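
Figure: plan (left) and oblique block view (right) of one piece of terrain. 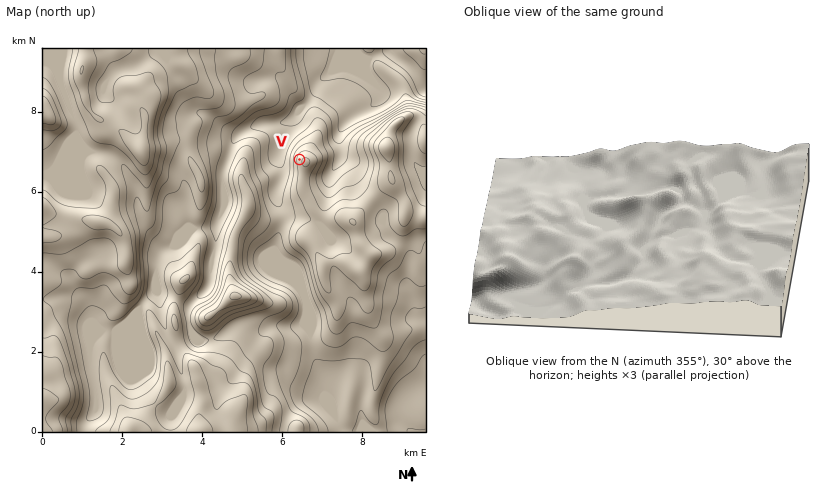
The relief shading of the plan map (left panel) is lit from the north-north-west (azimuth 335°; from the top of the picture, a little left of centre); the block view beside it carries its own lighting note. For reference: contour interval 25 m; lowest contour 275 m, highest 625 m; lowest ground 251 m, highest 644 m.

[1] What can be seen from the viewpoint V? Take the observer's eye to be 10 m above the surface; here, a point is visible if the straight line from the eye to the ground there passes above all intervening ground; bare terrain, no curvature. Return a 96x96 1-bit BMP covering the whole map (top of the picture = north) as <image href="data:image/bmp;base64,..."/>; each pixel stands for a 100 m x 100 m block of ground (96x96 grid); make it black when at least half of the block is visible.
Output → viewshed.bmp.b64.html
<image width="96" height="96" href="data:image/bmp;base64,Qk2+BAAAAAAAAD4AAAAoAAAAYAAAAGAAAAABAAEAAAAAAIAEAAATCwAAEwsAAAIAAAAAAAAA////AAAAAAD+AAYAAAB/D4AAAAD+AAYAAAB/D8AAAAB+AA4AAAB/j8AAAAAeAA4AAAB/74AAAAACAAwAAAD//wAAAAADAAgAAAHv/gAAAAADAAAAAAPv/gAAAAAHAAAAAAH//AAAAAD/AAAAAAH+fAAAAAD/AAAAAAD+PAAAAAD/AAAAAAD+BAAAAAD/AAAAAAB8AAAAAAD/AAAAAAA8AAAAAAB/AAAAAAA8AAAAAAD/AAAAAAAAAAAAAAD/AAAAAAAAAAAAAAD+AAABAAAAAAAAAAD+AAABAAAAAAAAAAB+AAABAAAAAAAAAAAeAAABAAAAAAAAAAAAAAADAAAAAAAAAAAAAAAAAAAAAAAAAAAAAAAAAAAAAAAAAAAAAAAAAAAAAAAAAAAAAAAAAAAAAAAAAAAAAAAIIAAAAAAAAAAAAAAIYAAAAAAAAAAAAAAAYAAAAAAAAAAAAAAAYAAAAAAAAAAAAAAAYMAAAAAAAAAAAAAAwAAAAAAAAAAAAAAAQAAABAAAAAAAAAAAAAAB/AAAAAAAAAAAAAAf/AAAAAAAAAEAAAH//AAAAAAAAAEAAAP/+AAAAAAAAAOAAAP/8AAAAAAAAAOABAP/8AAAAAAAAAOAHgP/8AAAAAAAAAOAHgP/8AAAAAAAAAOADgP/8AQDAAAAAAeAAAP/8A4PgAAAAAeAAAP/8A//gAAAAAeAAAHx8A//gAAAAAeAAAHw4A//AAAAAAeAAAHw4A//AAAAAAeAAAHwIB/wAAAAAAeAAAHgAD/AAAAAAA/AAADgJ/+AAAAAAA/AAADgf/8AAAAAAB/gAABg//8AAAAAAD+QAAAD//4AAAAAA/8YAAAP//H4AAAAB/4YAAAP/Cf4AAAAAH4wAAAP/A4AAAAAAHwwAAAP/DwAAAAAAHwwAAAP/HgAAAAAADgwAAAf/HAAAAAAADgwAIAf/HAAAAAAADgwAIAf/mAAAAAAADAwAIAf/+AAAAAAACA4AMA//8AAAAAAAAA4AMA//8AAAAAAAAA8AcA//8AAAAAAAAA8AcB//4AAAAAAAAA+A8A//4AAAAAAAAA+A8A//4AAAAAAAAB/B8A//8AAAAAAAAB/B+A//8AAAAAAAAB/h/A//4AAAAAAAAB/j/gf/gAABAAAAAB/z/wf/gAADAAAAAB///wf/wAADAAAAAB///4P/wAADAAAAAA////P/4AABAAAAAA//////9AABgAAAAA///////gAAwAAAAA///////wAA4AAAAA///////gAAYAAAAA///////gAAEAAAAA///////AAAAAAAAA///////AAAAAAAAAf//////AAAAAAAAAf//////AAAAAAAAAP///7//gAAAAAAAAP///x//zgAAAAAAAP///wf//4AAAAAAAf///4f//+AAAAAAAf////////AAAAAAAP////////4AAAAAAP/////////gAAAAAEH///////+AAAAAAAD///////8AAAAAAAD///////8AAAAAAAP/9/////8A8AAAOAf/9/////8D8="/>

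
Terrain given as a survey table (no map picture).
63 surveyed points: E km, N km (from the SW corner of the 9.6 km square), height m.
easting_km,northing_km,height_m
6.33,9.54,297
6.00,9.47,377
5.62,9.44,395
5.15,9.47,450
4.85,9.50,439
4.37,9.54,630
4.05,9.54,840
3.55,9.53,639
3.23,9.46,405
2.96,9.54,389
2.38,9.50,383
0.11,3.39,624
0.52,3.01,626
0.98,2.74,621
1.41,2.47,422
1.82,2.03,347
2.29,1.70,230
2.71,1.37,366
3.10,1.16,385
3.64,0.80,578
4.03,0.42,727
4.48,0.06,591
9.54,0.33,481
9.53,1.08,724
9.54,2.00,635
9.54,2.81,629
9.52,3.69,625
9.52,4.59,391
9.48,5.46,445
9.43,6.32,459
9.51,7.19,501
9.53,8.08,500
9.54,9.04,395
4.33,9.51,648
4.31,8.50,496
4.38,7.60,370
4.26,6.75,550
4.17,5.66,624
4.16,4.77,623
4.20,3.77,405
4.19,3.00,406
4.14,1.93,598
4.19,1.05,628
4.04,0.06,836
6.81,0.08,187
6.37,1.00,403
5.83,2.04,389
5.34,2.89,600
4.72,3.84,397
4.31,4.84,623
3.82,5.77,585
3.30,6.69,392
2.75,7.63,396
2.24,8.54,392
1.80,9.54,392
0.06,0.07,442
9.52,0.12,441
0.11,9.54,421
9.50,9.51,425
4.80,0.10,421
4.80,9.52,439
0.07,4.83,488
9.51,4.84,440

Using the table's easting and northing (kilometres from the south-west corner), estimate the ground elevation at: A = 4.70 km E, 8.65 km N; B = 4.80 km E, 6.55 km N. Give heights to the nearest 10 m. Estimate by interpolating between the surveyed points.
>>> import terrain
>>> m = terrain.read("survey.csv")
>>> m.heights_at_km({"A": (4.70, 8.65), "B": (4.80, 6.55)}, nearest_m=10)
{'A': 400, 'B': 470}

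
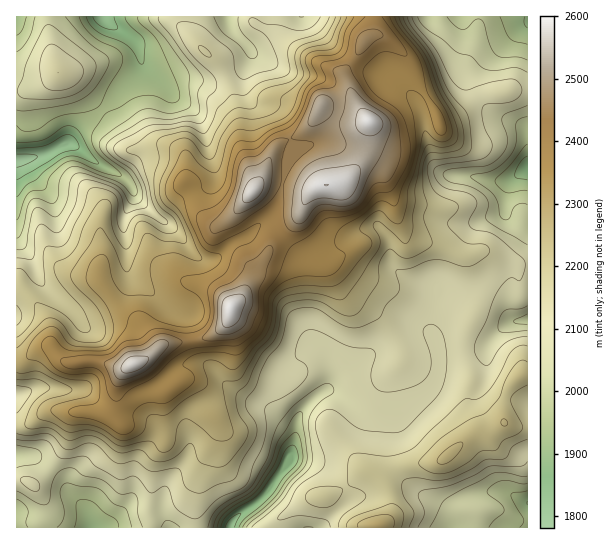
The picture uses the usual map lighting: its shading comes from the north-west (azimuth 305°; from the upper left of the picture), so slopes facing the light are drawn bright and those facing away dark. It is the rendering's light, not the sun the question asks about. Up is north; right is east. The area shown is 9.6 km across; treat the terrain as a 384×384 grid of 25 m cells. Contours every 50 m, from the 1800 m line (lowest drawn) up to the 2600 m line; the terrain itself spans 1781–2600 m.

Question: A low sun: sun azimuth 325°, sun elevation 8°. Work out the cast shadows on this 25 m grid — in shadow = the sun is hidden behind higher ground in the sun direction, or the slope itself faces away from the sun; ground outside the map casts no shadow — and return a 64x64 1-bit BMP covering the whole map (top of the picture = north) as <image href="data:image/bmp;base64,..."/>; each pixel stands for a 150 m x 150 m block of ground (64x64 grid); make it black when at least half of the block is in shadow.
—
<image width="64" height="64" href="data:image/bmp;base64,Qk0+AgAAAAAAAD4AAAAoAAAAQAAAAEAAAAABAAEAAAAAAAACAAATCwAAEwsAAAIAAAAAAAAA////AAAAAAADAAH8PgH9/wAAGf4fAP//Gf45/wcAB/////n/gAAf/5//+f/AAD//D//7/8AAf/8P////4AB//w/////4AA//P/////8AA/////+f/wAA/////5//AAAP////j/8AAA8/8/+H/wAABhvh/4f/AAAAAAP/n/8AAAAAA////4AAAQDH////gAAD/8////+AAAP/5////4AAAf/j////gAAAYMH////AAAAAAH///+AAAAAAP////AAAAAAA////fAAAAAB////+MAAAAD////4/AAAAH////h8AAAAf///+DwAAAAf///4BAAAAB////gAAAAAD////AAAAAAH///8AAAAAAMH//0AAAABAw//+AAAAAOB///8AAAAA+H///4AAAAB/////gAAMAD/f//+GABwQH9////4ADDAPz////AAMAA/P//98AAAAB8f//34AAAADgH///wACAAGAP///AA4AAIAd//8wHgAAgA3///wcAACAA////4AAAAAH/8//gAAAAA//xx/gAAAED2eDP/AAAAQGIgf/8AAAAAAAD//4AAAAAAAPf/gAAAAABg8P+AAAAAAMAAf8AAAAAAwAAPwAAAAeHAAAPAAAAB4YAAAAAAAAHxAAAAAAAAAeAAAAAAAAAA4AAAAAAAAAAAAAAAAAAAAAAAAAAAAAAAHAAA=="/>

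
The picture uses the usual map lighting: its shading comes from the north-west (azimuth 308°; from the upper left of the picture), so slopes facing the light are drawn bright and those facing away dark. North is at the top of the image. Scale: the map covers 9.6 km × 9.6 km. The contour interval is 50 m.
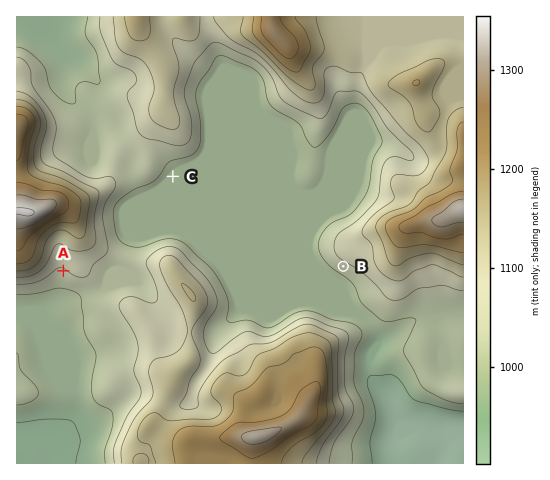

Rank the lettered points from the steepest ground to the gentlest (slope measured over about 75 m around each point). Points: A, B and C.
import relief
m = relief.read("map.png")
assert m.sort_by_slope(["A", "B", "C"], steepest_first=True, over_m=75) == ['B', 'A', 'C']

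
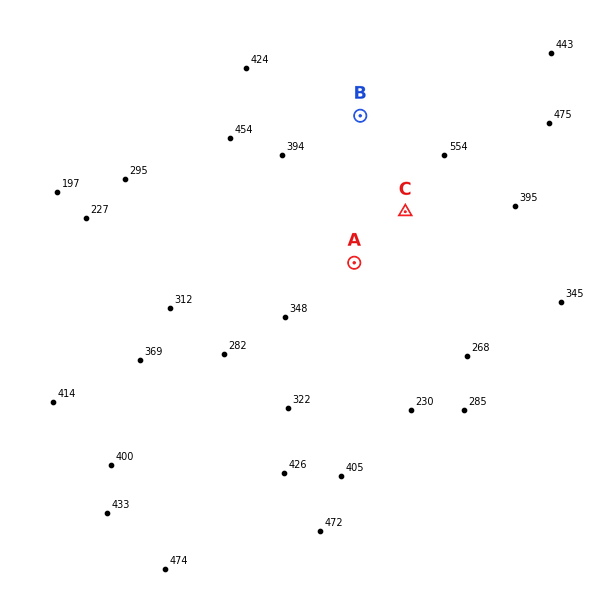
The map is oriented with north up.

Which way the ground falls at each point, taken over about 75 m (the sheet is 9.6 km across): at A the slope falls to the S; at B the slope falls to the NW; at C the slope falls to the S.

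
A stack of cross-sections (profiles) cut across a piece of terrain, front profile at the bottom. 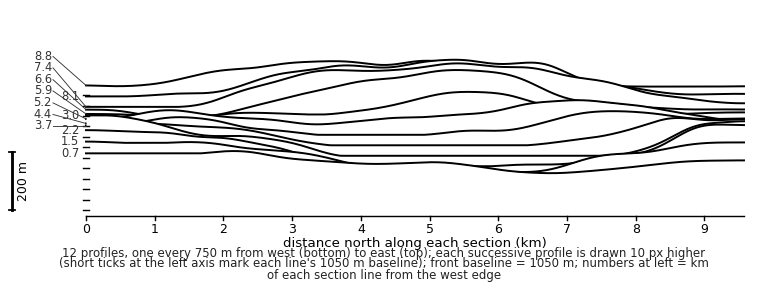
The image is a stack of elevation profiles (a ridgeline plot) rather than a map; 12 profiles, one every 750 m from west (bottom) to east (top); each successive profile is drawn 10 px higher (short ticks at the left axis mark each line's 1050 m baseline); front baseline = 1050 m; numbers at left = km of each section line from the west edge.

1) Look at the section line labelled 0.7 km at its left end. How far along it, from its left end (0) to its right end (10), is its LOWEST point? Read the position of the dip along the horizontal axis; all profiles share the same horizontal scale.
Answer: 7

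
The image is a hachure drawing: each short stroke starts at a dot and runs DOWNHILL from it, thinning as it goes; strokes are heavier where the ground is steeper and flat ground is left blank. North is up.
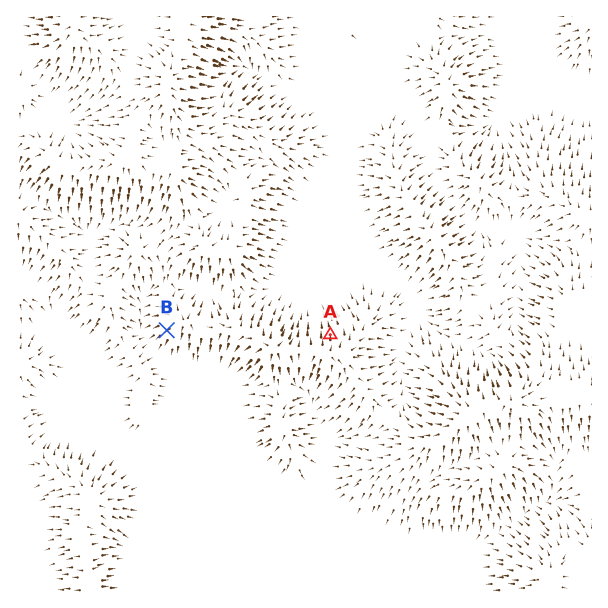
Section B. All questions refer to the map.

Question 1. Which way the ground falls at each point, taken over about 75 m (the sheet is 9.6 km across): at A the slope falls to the N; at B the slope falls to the SW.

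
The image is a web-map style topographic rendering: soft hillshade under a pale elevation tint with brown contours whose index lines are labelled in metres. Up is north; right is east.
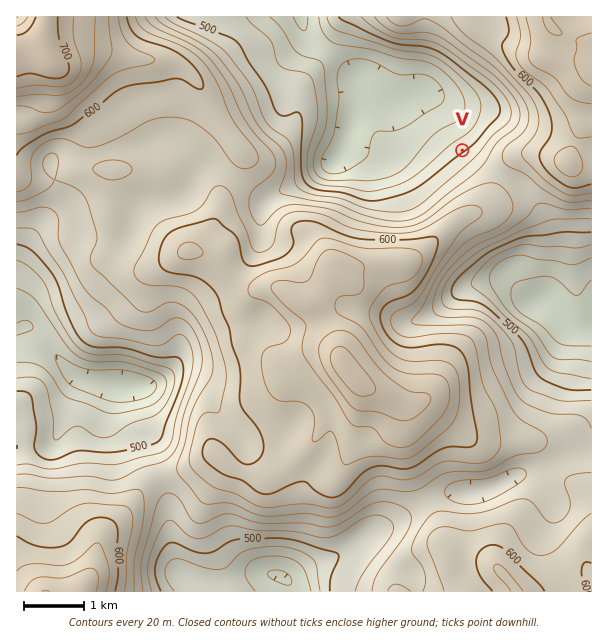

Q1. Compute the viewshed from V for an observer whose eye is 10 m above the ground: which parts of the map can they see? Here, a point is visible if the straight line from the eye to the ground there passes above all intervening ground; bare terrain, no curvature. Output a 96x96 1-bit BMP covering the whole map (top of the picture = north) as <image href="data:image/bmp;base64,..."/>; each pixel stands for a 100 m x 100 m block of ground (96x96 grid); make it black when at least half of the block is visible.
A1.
<image width="96" height="96" href="data:image/bmp;base64,Qk2+BAAAAAAAAD4AAAAoAAAAYAAAAGAAAAABAAEAAAAAAIAEAAATCwAAEwsAAAIAAAAAAAAA////AAAAAAAAAAAAAAAAAAAAAAAAAAAAAAAAAAAAAAAAAAAAAAAAAAAAAAAAAAAAAAAAAAAAAAAAAAAAAAAAAAAAAAAAAAAAAAAAAAAAAAAAAAAAAAAAAAAAAAAAAAAAAAAAAAAAAAAAAAAAAAAAAAAAAAAAAAAAAAAAAAAAAAAAAAAAAAAAAAAAAAAAAAAAAAAAAAAAAAAAAAAAAAAAAAAAAAAAAAAAAAAAAAAAAAAAAAAAAAAAAAAAAAAAAAAAAAAAAAAAAAAAAAAAAAAAAAAAAAAAAAAAAAAAAAAAAAAAAAAAAAAAAAAAAAAAAAAAAAAAAAAAAAAAAAAAAAAAAAAAAAAAAAAAAAAAAAAAAAAAAAAAAAAAAAAAAAAAAAAAAAAAAAAAAAAAAAAAAAAAAAAAAAAAAAAAAAAAAAAAAAAAAAAAAAAAAAAAAAAAAAAAAAAAAAAAAAAAAAAAAAAAAAAAAAAAAAAAAAAAAAAAAAAAAAAAAAAAAAAAAAAAAAAAAAAAAAAAAAAAAAAAAAAAAAAAAAAAAAAAAAAAAAAAAAAAAAAAAAAAAAAAAAAAAAAAAAAAAAAAAAAAAAAAAAAAAAAAAAAAAAAAAAAAAAAAAAAAAAAAAAAAAAAAAAAAAAAAAAAAAAAAAAAAAAAAAAAAAAAAAAAAAAAAAAAAAAAAAAAAAAAAAAAAAAAAAAAAAAAAAAAAAAAAAAAAAAAAAAAAAAAAAAAAAAAAAAAAAAAAAAAAAAAAAAAAAAAAAAAAAAAAAAAAAAAAAAAAAAAAAAAAAAAAAAAAAAAAAAAAAAAAAAAAAAAAAAAAAAAAAAAAAAAAAAAAAAAAAAAAAAAAAAAAAAAAAAAAAAAAAAAAAAAAAAAAAAAAAAAAAAAAAAAAAAAAAAAB4AAAAAAAAAAAAAAH//AAAAAAAAAAAAAP//AAAAAAAAAHgAAf//gAAAAAAAAD4AAf//gAAAAAAAAA+AA///wAAAAAAAAAfAD///4AAAAAAAAAfAH///8AAAAAAAAAPgP///+AAAAAAAAAPwf////AAAAAAAAAP8/////wAAAAAAAAP//////4AAAAAAAAP//////4AAAAAAAAA//////8AAAAAAAAAf/////8AAAAAAAAAf/////8AAAAAAAAAf/8///+AAAAAAAAA//+////gAAAAAAAA///////wAAAAAAAB///////wAAAAAAAB///P///wAAAAAAAD///P///h4AAAAAAH///P/////AAAAAAP/P///////AAAAAAP/H///////AAAAAAf+H///////ABAAAA/+H///////ABwAAA/+H///////gB4AAB/+H///////AB+AAB/+H///////AB/AAD/8H//////+AB/gAH/8D//////8AD/wAP/+D//////wAD/4H///x//////AAD/8D///4f////8AAH/4A///4f////gAAH/4Af//4f///+AAAH/8APn/4P///8AAAH/+AAD/4P///4AAAH///AH/4P///gAAAH///Af/wH///AAAA="/>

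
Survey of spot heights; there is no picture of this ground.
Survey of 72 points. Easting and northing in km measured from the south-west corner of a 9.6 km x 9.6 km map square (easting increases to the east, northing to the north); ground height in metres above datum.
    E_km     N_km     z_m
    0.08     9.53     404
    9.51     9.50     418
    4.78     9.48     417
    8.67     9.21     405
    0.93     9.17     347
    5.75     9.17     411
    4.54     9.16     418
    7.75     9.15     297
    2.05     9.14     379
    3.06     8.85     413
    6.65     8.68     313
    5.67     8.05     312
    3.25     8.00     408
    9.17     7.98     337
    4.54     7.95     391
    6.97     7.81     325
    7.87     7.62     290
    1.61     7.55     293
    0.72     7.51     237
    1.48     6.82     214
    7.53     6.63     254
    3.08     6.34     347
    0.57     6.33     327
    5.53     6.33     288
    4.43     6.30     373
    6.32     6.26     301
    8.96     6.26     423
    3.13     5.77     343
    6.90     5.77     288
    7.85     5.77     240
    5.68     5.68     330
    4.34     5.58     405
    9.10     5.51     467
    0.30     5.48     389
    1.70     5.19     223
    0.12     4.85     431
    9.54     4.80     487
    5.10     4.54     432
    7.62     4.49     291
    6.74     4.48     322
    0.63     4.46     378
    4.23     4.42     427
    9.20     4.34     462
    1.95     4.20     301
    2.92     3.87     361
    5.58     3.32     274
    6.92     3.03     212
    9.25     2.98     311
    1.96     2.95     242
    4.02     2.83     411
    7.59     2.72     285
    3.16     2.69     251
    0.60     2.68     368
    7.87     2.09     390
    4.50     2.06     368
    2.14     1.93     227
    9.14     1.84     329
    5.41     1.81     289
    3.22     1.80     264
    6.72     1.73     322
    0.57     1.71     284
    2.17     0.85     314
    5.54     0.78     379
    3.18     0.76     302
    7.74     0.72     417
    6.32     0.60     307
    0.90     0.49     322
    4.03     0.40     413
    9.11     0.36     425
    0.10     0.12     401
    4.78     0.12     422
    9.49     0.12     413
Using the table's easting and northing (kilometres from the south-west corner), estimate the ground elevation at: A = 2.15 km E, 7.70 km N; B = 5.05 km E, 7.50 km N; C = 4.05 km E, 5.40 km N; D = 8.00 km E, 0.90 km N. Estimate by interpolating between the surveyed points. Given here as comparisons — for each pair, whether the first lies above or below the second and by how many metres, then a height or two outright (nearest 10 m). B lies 110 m below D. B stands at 320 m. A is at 370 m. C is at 410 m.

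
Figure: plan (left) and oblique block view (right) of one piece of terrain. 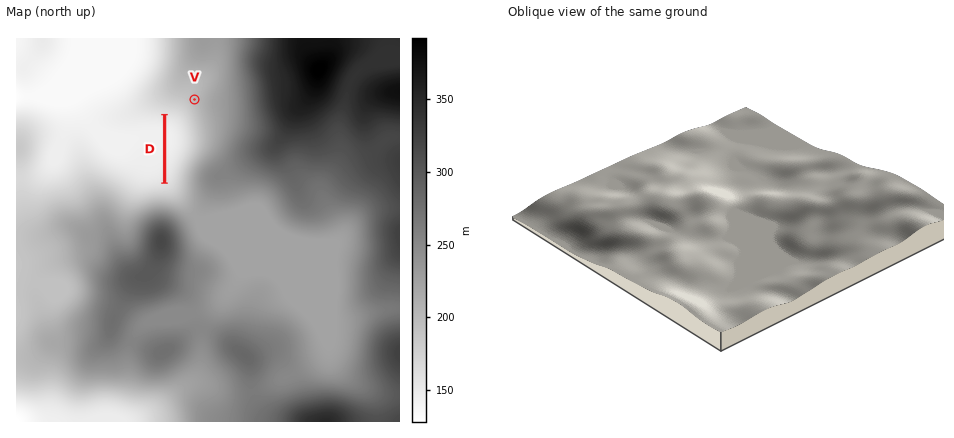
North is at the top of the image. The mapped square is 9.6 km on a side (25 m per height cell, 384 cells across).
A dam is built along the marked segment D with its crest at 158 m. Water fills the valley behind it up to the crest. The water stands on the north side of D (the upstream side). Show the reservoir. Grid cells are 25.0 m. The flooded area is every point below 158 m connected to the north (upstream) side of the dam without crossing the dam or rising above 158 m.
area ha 51.4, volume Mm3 3.8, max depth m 14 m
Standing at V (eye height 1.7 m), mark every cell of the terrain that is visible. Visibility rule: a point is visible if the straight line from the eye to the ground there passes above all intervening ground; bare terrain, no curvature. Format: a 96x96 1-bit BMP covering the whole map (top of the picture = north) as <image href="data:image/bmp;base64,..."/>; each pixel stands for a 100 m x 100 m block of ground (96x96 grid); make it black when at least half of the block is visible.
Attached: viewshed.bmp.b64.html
<image width="96" height="96" href="data:image/bmp;base64,Qk2+BAAAAAAAAD4AAAAoAAAAYAAAAGAAAAABAAEAAAAAAIAEAAATCwAAEwsAAAIAAAAAAAAA////AAAAAAAAAAAAAAAAAAAAAAAAAAAAAAAAAAAAAAAAAAAAAAAAAAAAAAAAAAAAAAAAAAAAAAAAAAAAAAAAAAAAAAAAAAAAAAAAAAAAAAAAAAAAAAAAAAAAAAAAAAAAAAAAAAAAAAAAAAAAAAAAAAAAAAAAAAAAAAAAAAAAAAAAAAAAAAAAAAAAAAAAAAAAAAAAAAAAAAAAAAAAAAAAAAAAAAAAAAAAAAAAAAAAAAAAAAAAAAAAAAAAAAAAAAAAAAAAAAAAAAAAAAAAAAAAAAAAAAAAAAAAAAAAAAAAAAAAAAAAAAAAAAAAAAAAAAAAAAAAAAAAAAAAAAAAAAAAAAAAAAAAAAAAAAAAAAAAAAAAAAAAAAAAAAAAAAAAAAAAAAAAAAAAAAAAAAAAAAAAAAAAAAAAAAAAAAAAAAAAAAAAAAAAAAAAAAAAAAAAAAAAAAAAAAAAAAAAAAAAAAAAAAAAAAAAAAAAAAAAAAAAAAAAAAAAAAAAAAAAAAAAAAAAAAAAAAAAAAAAAAAAAAAAAAAAAAAAAAAAAAAAAAAAAAAAAAAAAAAAAAAAAAAAAAAAAAAAAAAAAAAAAAAAAAAAAAAAAAAAAAAAAAAAAAAAAAAAAAAwAAAAAAAAAAAAAAB4AAgAAAAAAAAAAAB4AAgAAAAAAAAAAAD4ABgAAAAAAAAAAAD4ADgAAAAAAAAAAAD4AHgAAAAAAAAAAAD4AfAAAAAAAAAAAAH4A/AAAAAAAAAAAAH4D/AAAAAAAAAAAAH4f/AAAAAAAAAAAMP9//AAAAAAAABwA8P///AAAAAAAAD4D8f///AAAAAAAAD8P8////AAAAAAAAD+f/////AAAAAAAAD///////AAAAAAAAD///////AAAAAAAAD//z///+AAAAAAAAD//j///+AAAAAAAAD//n///+AAAAAAAAD//H///+AAAAAAAAD//P///+AAAAAAAAD/+P////gAAAAAAAB/8f////4AAAAAAAB/wf/////AAAAAAAB/wf/////gAAAAAAB/wf/////wAAAAAAB/wf/////4AAAAAAB/4//////+AAAAAAB/8///////gAAAAAD/////////+AAAAAD//////////gAAAAD//////4///wAAAAD//////wf//wAAAAD//////wfj/4AAAAD//////geAf4AAAAD//////gMAP4AAAAD//////gIAP8AAAAD//////wAAP8AAAAD//////4YAP4AAAAB//////84AP4AAAAB///////8Af4AAAAB///8AB/8AfwAAAAB///gAA/8A/wAAAAB//+AAAfwA/wAAAAB//8AAAfwB/wAAAAB//wAAAPwD/wAAAAB//gAAAH4H/wAAAAD//AAAAH+P/gAAAAD/8AAAAD///gAAAAD/4AAAAD///AAAAAB/4AAAAB///AAAAAB/wAAAAB//+AAAAAA/wAAAAAef8AAAAAAPgAAAAAAf8AAAAAAHgAAAAAAf8AAAAAAHgAAAAAAP/AAAAAAHAAAAAAAH/wAAAAA="/>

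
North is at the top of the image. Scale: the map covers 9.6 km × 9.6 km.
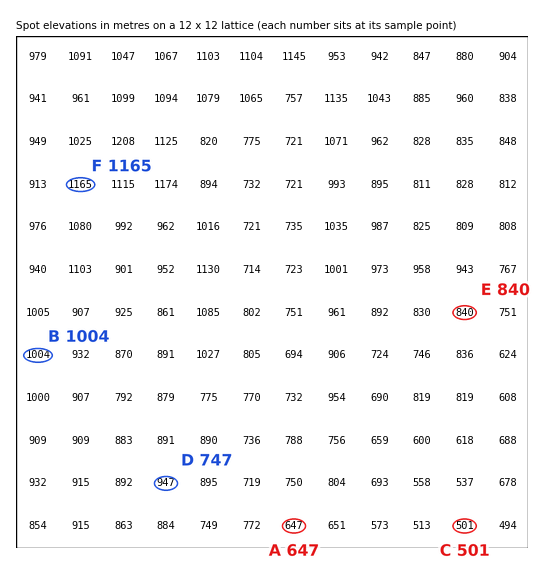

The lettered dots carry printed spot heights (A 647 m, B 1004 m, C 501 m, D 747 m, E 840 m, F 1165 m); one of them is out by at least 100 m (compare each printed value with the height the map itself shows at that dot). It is D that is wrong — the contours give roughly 947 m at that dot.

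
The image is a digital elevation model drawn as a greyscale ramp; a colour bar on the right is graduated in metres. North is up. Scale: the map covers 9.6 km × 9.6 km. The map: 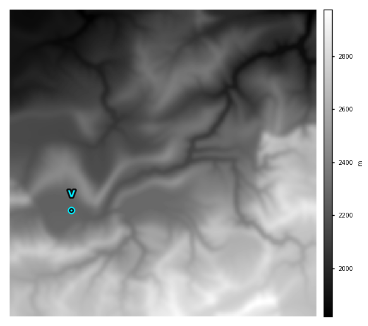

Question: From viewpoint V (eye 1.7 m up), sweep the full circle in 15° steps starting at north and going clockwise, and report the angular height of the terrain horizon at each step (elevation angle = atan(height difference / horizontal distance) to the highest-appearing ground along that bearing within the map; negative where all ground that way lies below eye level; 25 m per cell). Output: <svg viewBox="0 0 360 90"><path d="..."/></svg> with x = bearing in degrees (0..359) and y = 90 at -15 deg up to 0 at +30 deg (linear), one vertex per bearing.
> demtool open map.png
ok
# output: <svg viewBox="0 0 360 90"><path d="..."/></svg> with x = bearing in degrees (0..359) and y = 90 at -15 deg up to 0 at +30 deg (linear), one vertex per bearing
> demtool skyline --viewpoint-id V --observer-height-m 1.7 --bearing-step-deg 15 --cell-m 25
<svg viewBox="0 0 360 90"><path d="M0 43l15-4 15-7 15-3 15 1 15 5 15 15 15-5 15-10 15-3 15-6 15-2 15-1 15-2 15 4 15 5 15 9 15 13 15 2 15-16 15 10 15-2 15-2 15 0"/></svg>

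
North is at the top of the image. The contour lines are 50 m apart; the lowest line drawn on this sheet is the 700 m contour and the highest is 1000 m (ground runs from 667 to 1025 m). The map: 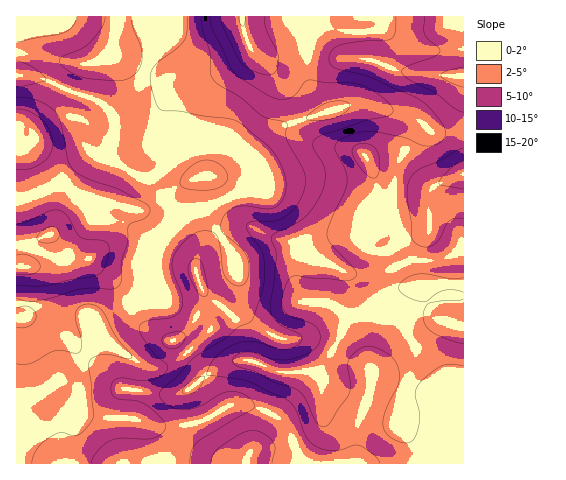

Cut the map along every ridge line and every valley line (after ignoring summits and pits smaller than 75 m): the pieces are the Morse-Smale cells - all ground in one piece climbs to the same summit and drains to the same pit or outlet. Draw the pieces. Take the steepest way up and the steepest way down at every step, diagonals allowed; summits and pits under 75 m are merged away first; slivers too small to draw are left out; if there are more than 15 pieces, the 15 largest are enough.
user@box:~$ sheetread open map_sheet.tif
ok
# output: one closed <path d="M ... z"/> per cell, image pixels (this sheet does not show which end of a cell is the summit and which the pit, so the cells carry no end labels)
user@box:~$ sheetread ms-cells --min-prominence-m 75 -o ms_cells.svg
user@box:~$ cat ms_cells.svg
<path d="M362 104l-13 1-69 22-20 20-7 11-19-15-13-3-15 0-16 6-32 28-16 4 13 9 23 29-7 11-17 17-5 11-1 12 6 24-57 29-3 5 5 9-1 6-13 17-22 21-24 15-23 3 1 68 447-1 0-331-27 1-25-17z"/><path d="M31 76l-15 0 1 319 22-2 24-15 22-21 13-17 1-6-5-9 3-5 57-29-6-24 3-19 27-30-2-5-26-31-44-24 7-14 2-19-5-13-9-10-35-12-21-11z"/><path d="M311 16l-147 0-3 19-23 52-13 18-15 8 4 6 1 13-5 19-4 7 35 19 17-3 32-28 16-6 15 0 13 3 19 15 7-11 20-20 46-14-16-26-4-12 3-32 3-15z"/><path d="M463 16l-81 0-1 8-4 6-14 2-20-1-30-7-7 42 0 9 4 12 16 25 23-7 13-1 50 12 25 17 26-1z"/><path d="M162 16l-145 0-1 59 29 4 21 11 28 9 18 14 15-10 11-16 23-52 2-8z"/><path d="M381 16l-69 0-1 6 32 9 20 1 14-2 4-6z"/>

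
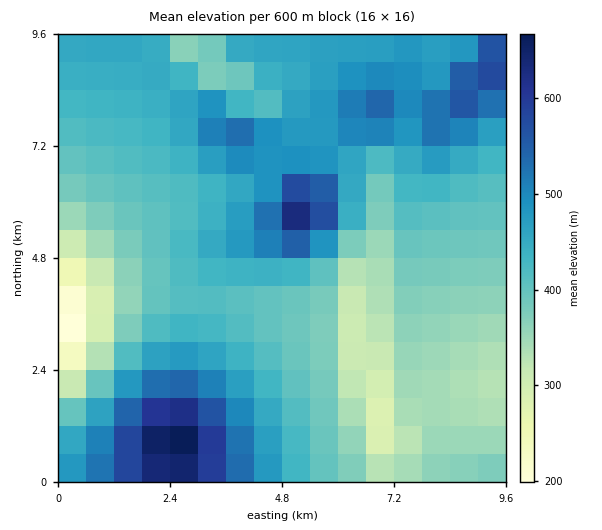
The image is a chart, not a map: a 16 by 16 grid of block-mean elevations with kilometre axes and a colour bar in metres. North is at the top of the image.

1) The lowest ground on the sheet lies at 160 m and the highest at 680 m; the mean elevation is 430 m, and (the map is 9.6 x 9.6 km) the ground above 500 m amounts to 14.9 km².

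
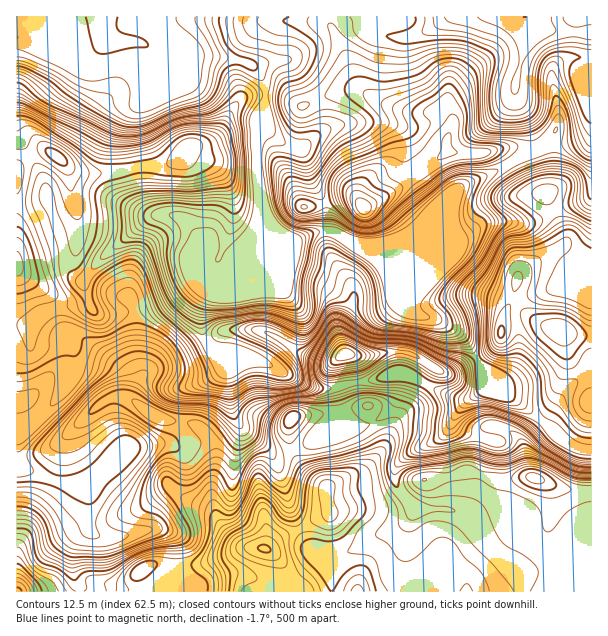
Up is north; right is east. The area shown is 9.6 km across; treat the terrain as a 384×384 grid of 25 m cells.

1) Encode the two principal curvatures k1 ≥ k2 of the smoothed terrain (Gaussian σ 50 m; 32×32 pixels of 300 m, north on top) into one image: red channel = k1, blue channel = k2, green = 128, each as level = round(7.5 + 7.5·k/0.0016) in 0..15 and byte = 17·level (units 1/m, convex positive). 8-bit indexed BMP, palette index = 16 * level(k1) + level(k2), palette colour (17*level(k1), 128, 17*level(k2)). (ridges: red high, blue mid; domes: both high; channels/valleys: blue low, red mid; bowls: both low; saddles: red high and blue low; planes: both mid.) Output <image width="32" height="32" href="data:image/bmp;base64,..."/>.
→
<image width="32" height="32" href="data:image/bmp;base64,Qk02CAAAAAAAADYEAAAoAAAAIAAAACAAAAABAAgAAAAAAAAEAAATCwAAEwsAAAABAAAAAAAAAIAAABGAAAAigAAAM4AAAESAAABVgAAAZoAAAHeAAACIgAAAmYAAAKqAAAC7gAAAzIAAAN2AAADugAAA/4AAAACAEQARgBEAIoARADOAEQBEgBEAVYARAGaAEQB3gBEAiIARAJmAEQCqgBEAu4ARAMyAEQDdgBEA7oARAP+AEQAAgCIAEYAiACKAIgAzgCIARIAiAFWAIgBmgCIAd4AiAIiAIgCZgCIAqoAiALuAIgDMgCIA3YAiAO6AIgD/gCIAAIAzABGAMwAigDMAM4AzAESAMwBVgDMAZoAzAHeAMwCIgDMAmYAzAKqAMwC7gDMAzIAzAN2AMwDugDMA/4AzAACARAARgEQAIoBEADOARABEgEQAVYBEAGaARAB3gEQAiIBEAJmARACqgEQAu4BEAMyARADdgEQA7oBEAP+ARAAAgFUAEYBVACKAVQAzgFUARIBVAFWAVQBmgFUAd4BVAIiAVQCZgFUAqoBVALuAVQDMgFUA3YBVAO6AVQD/gFUAAIBmABGAZgAigGYAM4BmAESAZgBVgGYAZoBmAHeAZgCIgGYAmYBmAKqAZgC7gGYAzIBmAN2AZgDugGYA/4BmAACAdwARgHcAIoB3ADOAdwBEgHcAVYB3AGaAdwB3gHcAiIB3AJmAdwCqgHcAu4B3AMyAdwDdgHcA7oB3AP+AdwAAgIgAEYCIACKAiAAzgIgARICIAFWAiABmgIgAd4CIAIiAiACZgIgAqoCIALuAiADMgIgA3YCIAO6AiAD/gIgAAICZABGAmQAigJkAM4CZAESAmQBVgJkAZoCZAHeAmQCIgJkAmYCZAKqAmQC7gJkAzICZAN2AmQDugJkA/4CZAACAqgARgKoAIoCqADOAqgBEgKoAVYCqAGaAqgB3gKoAiICqAJmAqgCqgKoAu4CqAMyAqgDdgKoA7oCqAP+AqgAAgLsAEYC7ACKAuwAzgLsARIC7AFWAuwBmgLsAd4C7AIiAuwCZgLsAqoC7ALuAuwDMgLsA3YC7AO6AuwD/gLsAAIDMABGAzAAigMwAM4DMAESAzABVgMwAZoDMAHeAzACIgMwAmYDMAKqAzAC7gMwAzIDMAN2AzADugMwA/4DMAACA3QARgN0AIoDdADOA3QBEgN0AVYDdAGaA3QB3gN0AiIDdAJmA3QCqgN0Au4DdAMyA3QDdgN0A7oDdAP+A3QAAgO4AEYDuACKA7gAzgO4ARIDuAFWA7gBmgO4Ad4DuAIiA7gCZgO4AqoDuALuA7gDMgO4A3YDuAO6A7gD/gO4AAID/ABGA/wAigP8AM4D/AESA/wBVgP8AZoD/AHeA/wCIgP8AmYD/AKqA/wC7gP8AzID/AN2A/wDugP8A/4D/ALmml5WnpqaGd3dlhqeHh5eYhZeXhoeHh4eIh4d3h4eHtoWXppel6ei3pqaXhoanlnZ2hpeHd4eIh4eHd3eHh4e3hXV1dHODpaWElqi5uKh1dYaGhoeHh4iIh4eHh4iHd6iXdnaGhoRycoSWpZamp7WXqIZ2h4aHmIeGh4eHiIeHl5aGh4aYp5aGp6ellNmWc6eYqJeYhnWFdoeHh3eHh3eHhoZ3doeWprimqJVz54SEuKiHh5aTp4eHd4eGhpe3x3WFhoaHhoWnyXWnlpPoc5XJybenlMTp17e319bq+ObFpZiIiIZ3dYWldZank8eEpISFlre3kIGVuMiEhNamcWCEt7iXh3ZlhJWHl6djg8amdXV1hbenhHGDonO01nCClYaDptiXhobI18fJlpOU6eqmh4eFlaeHhpLY+eehg4aYmIZyptinx9aUlaektsfV+uXGx9nHqKingpGRcISXlqmXmIVzprempHOCgmSEpnFQwLCAkIKUgqPWknd1dqeGlnaXl4WGlpepqKeWdYSDcXHX+sfGgnLl+fehg4R2lpeGdoaHhpeYmJiYmIOGdHS29LL6+vb2+PiTk7DppoaXmIZ2h5i3lYaXl5iWs/j3+fikYPnXYWCRkHBhdOmml6ippoZ1lYVjlZamhnaUpJS2lXFh87CDZHOEdHWGx5amp6h1h5enhaapqKd2ZXR0c4JzcqeUpqh0d4W1x7eop4V1hXaol4V0lai4mHV0h4eHd3eDqJe4qIN3d4KWp6e4mId3h6iHhaiClbindXaHh3d3h3OXyLaCh4eHh3J1l8mnl4eXqIaGqJeDlLemhneWhoeHcqO0gJCChod3dnOVyJWnqKeXhoanmIh1dIWFdoemhpDEooC1+6WDhXeFhnKRg5SnlpZ1hqiHhXR0c4SFhbeDo/v3wuja55aDdIW3t7iol6Vjp3WWl4aWlpenqJe3toC2x5OmyZeWxseDYYOmyMi4uZOnhLe3tsfHt7ioqLmlgNeWc5iYuJeGp9elk5CBlae4pIbH2JeWpre2t6mXuJWCpnRkloeHp5eHl8f3+MWUhKRkp8eHl5eFdJXI2sjIlYWEpoSEhXWGhYaXt4KEprXHt3TIloaGhHRjcpOVldWldJS5l4Z2hpaXmIe4l2NkVKbYc6V1hoaGh4d2hHNkpsikprmnl5enl5eXp6indHV0x7aEqZeGdneHh4eHd3Wnt4SmhoaHmIeHh3aXqLeFdYTYlXaUhIZ3h4eHh3d3dpWTdYVlhoeXh4eHh5eoqLeFhMi2l4aHh4iHh4eHh3d2h5iXh3aGl5d2hnWFhoeHl4aFlZaFh4eHh4eHh4eHh5eYmJiYl5iYh4aXmJZ1hYWGh4eGlpY="/>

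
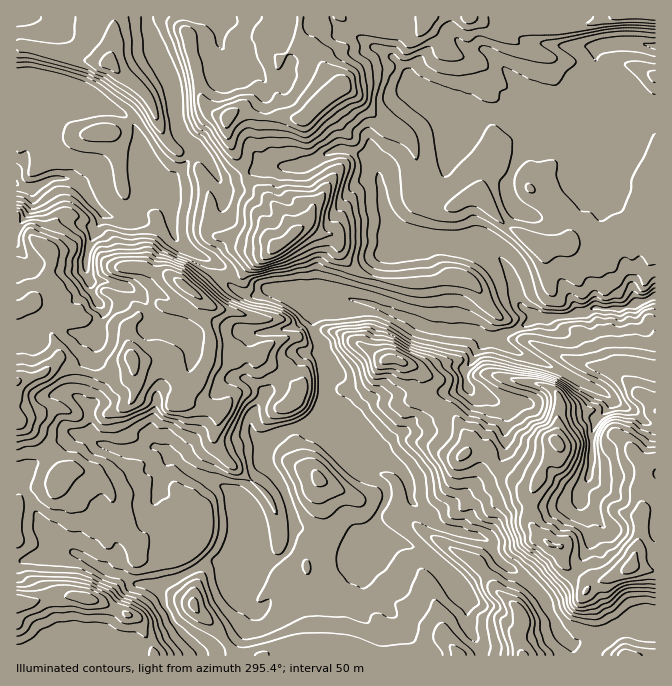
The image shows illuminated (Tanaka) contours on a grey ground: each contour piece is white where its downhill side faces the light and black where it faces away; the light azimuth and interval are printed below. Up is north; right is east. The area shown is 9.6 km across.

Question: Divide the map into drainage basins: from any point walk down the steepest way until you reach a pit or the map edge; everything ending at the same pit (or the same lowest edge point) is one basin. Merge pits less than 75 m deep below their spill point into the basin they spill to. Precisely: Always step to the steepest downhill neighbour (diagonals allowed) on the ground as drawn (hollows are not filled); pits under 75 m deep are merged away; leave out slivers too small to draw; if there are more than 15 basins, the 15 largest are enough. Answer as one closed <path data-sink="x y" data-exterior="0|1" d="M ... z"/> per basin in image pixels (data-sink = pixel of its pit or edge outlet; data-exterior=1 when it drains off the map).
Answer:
<path data-sink="655 297" data-exterior="1" d="M300 16l-116 1 0 11 4 5 1 15 7 20 7 34 11 11 14 5-2 4 2 15 15 28 5 15 35 33 11 19-10 11-22 15-12 5-10 10-21 5-19 18-5-2-2 6-9 8-25-2-14 10-7 0-2-8-8-7-23-10-17 8-13 17-17-3-23-10-5 0-14 7 0 345 639 1 1-438-16 5-31 18-12 3-28-1-10 3-19 0-33-20-27-30-12 2-18 10-12 0-10-4-9-9-1-33-9-24-12-9-15-6-32-32-12-4-14-19-5-11-18-17z"/><path data-sink="17 183" data-exterior="1" d="M184 16l-69 0-1 26-6 21-33-4-43-11-16-1 1 262 13-6 5 0 23 10 17 3 13-17 17-8 23 10 8 7 2 8 7 0 14-10 25 2 9-8 2-6 5 2 19-18 21-5 10-10 12-5 22-15 10-11-11-19-35-33-5-15-15-28-2-10 2-9-14-5-11-11-7-34-7-20-1-15-4-5z"/><path data-sink="655 47" data-exterior="1" d="M655 16l-48 0-13 7-27 5-33 0-24-5-23 1-15-8-44 0-8 13-35 0-15-5-18-1-10-7-40 0-3 6 0 11 2 7 18 17 5 11 14 20 12 3 32 32 15 6 12 9 7 15 2 34 1 8 5 6 14 7 12 0 18-10 12-2 27 30 33 20 19 0 10-3 28 1 12-3 11-8 36-16z"/><path data-sink="17 17" data-exterior="1" d="M114 16l-97 0-1 29 59 14 33 4 6-21z"/>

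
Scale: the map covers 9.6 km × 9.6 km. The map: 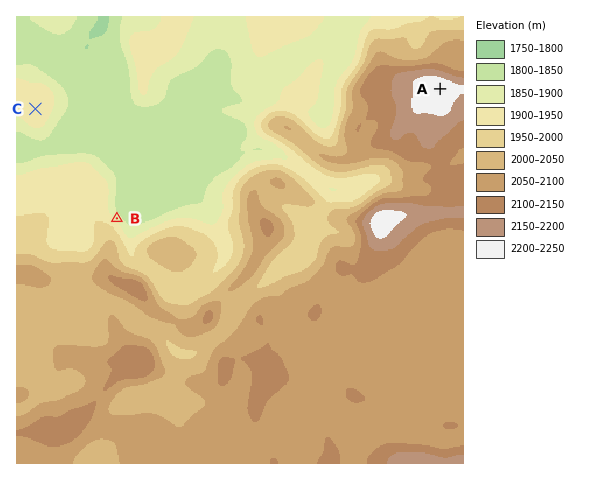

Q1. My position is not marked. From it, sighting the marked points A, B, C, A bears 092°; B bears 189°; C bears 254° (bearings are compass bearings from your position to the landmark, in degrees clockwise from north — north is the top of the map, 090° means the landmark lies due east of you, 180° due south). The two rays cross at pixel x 139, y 79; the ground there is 1910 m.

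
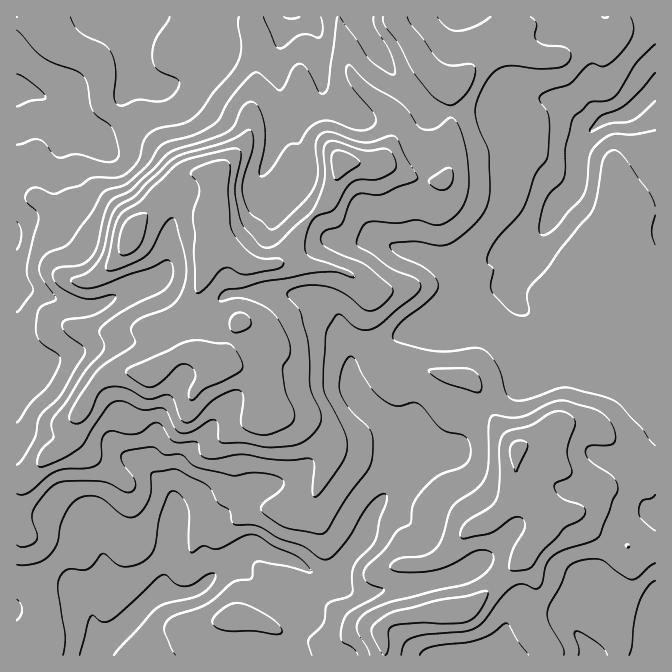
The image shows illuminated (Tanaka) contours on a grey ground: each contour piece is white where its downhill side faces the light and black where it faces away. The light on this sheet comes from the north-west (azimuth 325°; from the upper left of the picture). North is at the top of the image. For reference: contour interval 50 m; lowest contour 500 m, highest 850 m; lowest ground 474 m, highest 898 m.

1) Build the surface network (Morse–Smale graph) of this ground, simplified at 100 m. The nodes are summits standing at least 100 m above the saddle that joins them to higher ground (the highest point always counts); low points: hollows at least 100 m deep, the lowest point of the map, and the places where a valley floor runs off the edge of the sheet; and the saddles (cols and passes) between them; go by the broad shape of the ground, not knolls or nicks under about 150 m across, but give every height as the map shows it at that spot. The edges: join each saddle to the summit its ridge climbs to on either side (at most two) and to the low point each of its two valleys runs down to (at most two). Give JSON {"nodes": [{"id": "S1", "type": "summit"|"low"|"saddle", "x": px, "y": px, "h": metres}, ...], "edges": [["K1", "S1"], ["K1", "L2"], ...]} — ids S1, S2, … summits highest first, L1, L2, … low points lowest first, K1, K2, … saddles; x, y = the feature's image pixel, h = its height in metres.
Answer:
{"nodes": [
{"id": "S1", "type": "summit", "x": 214, "y": 250, "h": 898},
{"id": "S2", "type": "summit", "x": 517, "y": 450, "h": 811},
{"id": "L1", "type": "low", "x": 97, "y": 650, "h": 474},
{"id": "L2", "type": "low", "x": 655, "y": 88, "h": 484},
{"id": "L3", "type": "low", "x": 17, "y": 88, "h": 487},
{"id": "L4", "type": "low", "x": 655, "y": 625, "h": 561},
{"id": "K1", "type": "saddle", "x": 450, "y": 112, "h": 698},
{"id": "K2", "type": "saddle", "x": 655, "y": 470, "h": 674},
{"id": "K3", "type": "saddle", "x": 378, "y": 348, "h": 662}],
"edges": [["K1", "S1"], ["K1", "L2"], ["K1", "L3"], ["K2", "S2"], ["K2", "L2"], ["K2", "L4"], ["K3", "S1"], ["K3", "S2"], ["K3", "L1"], ["K3", "L2"]]}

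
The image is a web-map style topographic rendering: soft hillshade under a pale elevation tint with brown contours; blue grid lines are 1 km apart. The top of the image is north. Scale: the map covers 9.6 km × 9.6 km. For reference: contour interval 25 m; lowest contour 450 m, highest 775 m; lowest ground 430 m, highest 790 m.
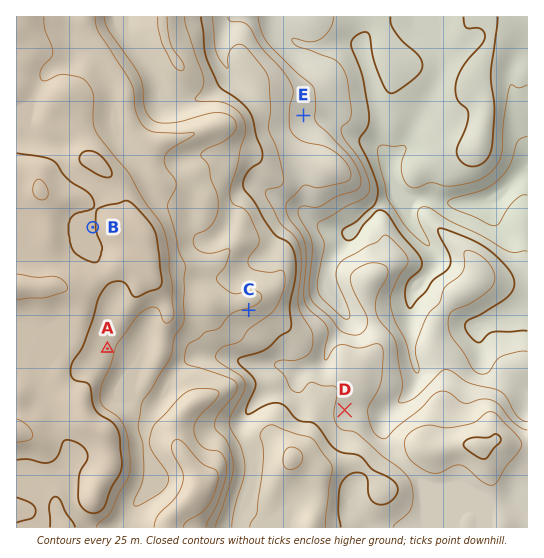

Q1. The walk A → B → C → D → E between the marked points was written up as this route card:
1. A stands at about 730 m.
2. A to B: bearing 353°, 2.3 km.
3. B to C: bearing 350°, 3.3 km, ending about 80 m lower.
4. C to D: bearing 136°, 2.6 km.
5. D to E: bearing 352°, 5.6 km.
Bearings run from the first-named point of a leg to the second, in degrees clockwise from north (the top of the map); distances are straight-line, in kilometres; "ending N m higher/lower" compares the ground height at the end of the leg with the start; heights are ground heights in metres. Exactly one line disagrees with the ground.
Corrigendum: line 3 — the bearing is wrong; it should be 118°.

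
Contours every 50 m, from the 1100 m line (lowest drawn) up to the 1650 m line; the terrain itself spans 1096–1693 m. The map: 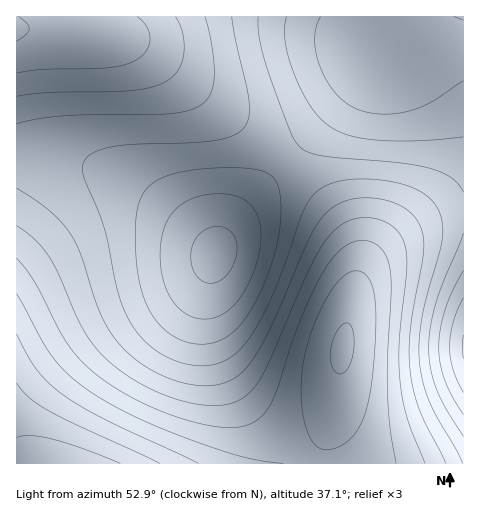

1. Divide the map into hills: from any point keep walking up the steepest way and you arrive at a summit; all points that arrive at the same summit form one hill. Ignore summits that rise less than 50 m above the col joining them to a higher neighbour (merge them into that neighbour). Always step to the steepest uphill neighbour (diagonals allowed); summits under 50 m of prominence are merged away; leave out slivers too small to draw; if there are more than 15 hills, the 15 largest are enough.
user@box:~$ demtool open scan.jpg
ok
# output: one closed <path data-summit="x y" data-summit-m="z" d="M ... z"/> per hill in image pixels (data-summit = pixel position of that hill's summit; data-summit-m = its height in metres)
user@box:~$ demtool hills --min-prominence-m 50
<path data-summit="342 349" data-summit-m="1557" d="M463 16l-47 0-28 23-10 10-32 47-107 118-15 22-11 22-4 26 1 34 8 30 13 28 18 28 31 32 24 16 22 10 8 2 130-1z"/><path data-summit="52 463" data-summit-m="1693" d="M29 154l-13 0 0 309 317 1-29-12-24-16-31-32-18-28-13-28-9-39 0-25 5-33-46-41-39-27-47-20z"/><path data-summit="17 28" data-summit-m="1506" d="M414 16l-397 0-1 137 33 3 33 7 47 20 51 36 16 13 18 19 1 3 9-18 25-35 97-105 32-47z"/>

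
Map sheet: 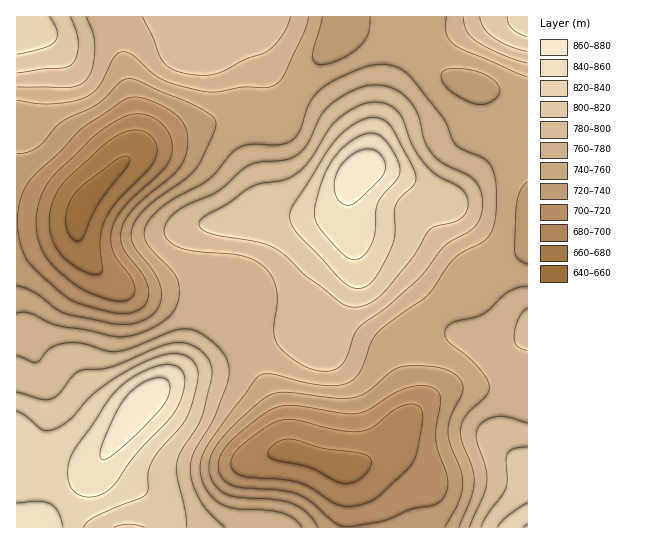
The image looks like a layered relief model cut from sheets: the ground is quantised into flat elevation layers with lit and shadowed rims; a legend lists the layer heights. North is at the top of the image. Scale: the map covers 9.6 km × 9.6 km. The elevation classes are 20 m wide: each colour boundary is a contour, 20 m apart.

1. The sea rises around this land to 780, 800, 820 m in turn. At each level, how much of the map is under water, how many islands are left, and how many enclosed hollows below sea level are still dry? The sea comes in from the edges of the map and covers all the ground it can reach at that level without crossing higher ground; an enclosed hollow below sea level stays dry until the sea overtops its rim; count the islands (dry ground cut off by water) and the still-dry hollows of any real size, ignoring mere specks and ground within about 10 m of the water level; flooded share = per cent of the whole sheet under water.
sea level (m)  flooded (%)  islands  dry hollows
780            62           1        0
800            76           1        0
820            87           1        0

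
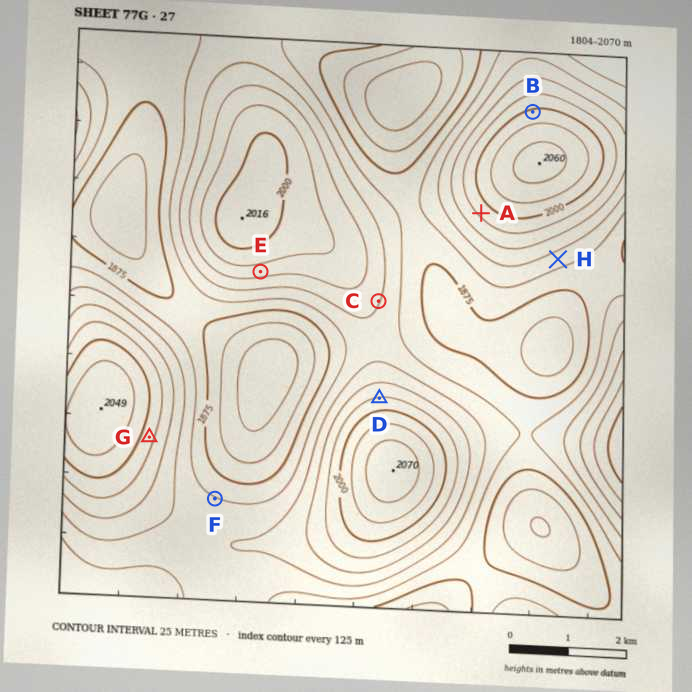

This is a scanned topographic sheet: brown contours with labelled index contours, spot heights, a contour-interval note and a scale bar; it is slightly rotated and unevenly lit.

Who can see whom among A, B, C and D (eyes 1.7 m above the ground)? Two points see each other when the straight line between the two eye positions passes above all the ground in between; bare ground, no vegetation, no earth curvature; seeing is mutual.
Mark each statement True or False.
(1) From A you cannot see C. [False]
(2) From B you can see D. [False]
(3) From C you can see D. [True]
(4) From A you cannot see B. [True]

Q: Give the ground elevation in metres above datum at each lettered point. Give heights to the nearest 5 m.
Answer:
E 1960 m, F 1900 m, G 1985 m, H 1910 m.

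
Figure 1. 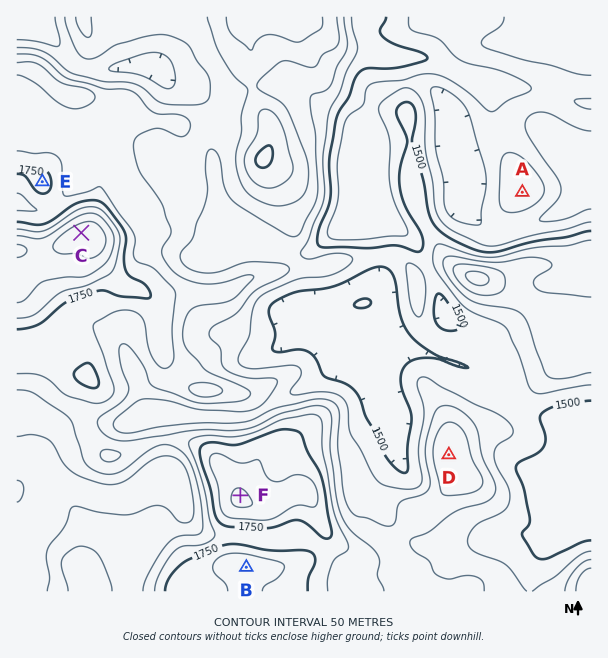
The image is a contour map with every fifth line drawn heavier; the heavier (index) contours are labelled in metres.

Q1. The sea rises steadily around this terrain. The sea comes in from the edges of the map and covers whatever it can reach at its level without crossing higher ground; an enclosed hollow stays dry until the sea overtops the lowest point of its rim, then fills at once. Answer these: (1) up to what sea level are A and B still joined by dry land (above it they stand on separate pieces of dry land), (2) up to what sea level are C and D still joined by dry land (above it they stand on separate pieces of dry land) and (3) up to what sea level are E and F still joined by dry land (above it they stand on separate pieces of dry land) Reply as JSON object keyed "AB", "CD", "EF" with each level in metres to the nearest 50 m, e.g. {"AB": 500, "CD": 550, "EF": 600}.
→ {"AB": 1450, "CD": 1600, "EF": 1650}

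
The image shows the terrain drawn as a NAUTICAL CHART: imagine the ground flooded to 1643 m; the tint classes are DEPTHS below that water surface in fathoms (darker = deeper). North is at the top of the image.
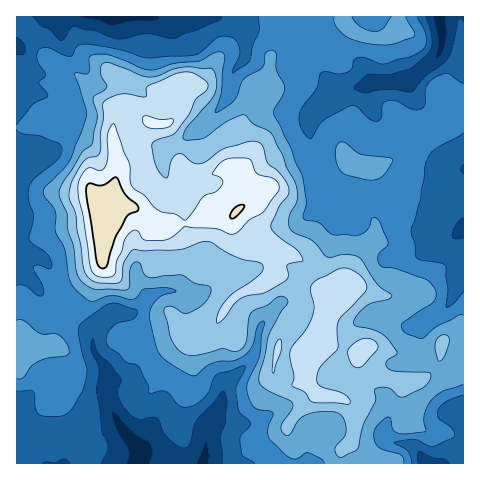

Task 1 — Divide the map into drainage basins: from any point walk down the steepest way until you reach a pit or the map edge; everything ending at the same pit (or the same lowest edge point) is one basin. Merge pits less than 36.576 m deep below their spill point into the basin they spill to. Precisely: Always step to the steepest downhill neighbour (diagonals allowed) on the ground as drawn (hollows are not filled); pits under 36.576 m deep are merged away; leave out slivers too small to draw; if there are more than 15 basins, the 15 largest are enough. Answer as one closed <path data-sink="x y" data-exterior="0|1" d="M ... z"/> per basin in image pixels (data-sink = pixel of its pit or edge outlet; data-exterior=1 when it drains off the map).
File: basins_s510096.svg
<path data-sink="138 463" data-exterior="1" d="M116 204l-7 1-4 4-3 19 0 37-15 30-29 32-4 10 0 9-5 2-24 2-9 4 0 109 325 1 1-13 9-10 2-6 1-16-2-10-2-5-8-5-24-4-12-16-1-18 3-7 14-20 6-22 0-10-9-23-4-7-18-16-45-22-15-13-3-7-5 4-22-1-15 5-18 2-14 4-24-20z"/><path data-sink="111 17" data-exterior="1" d="M276 16l-260 1 1 336 8-3 28-3 5-20 29-32 15-30 2-50 1-6 4-4 7-1 17 3 22 19 10 2 9-4 18-2 15-5 22 1 12-11 15-8-4-13-13-17 6-4 3-8-6-25 0-10 6-16 15-16 5-12 6-35z"/><path data-sink="439 17" data-exterior="1" d="M463 16l-64 0 0 15-8 6-9 2-14-1-13-4-10-9-3-9-43 0-1 5-17 1-6 4-1 17-8 42-18 21-6 16 0 10 6 25-3 8-6 4 9 11 8 19-15 8-7 7 0 3 25 22 25 10 20 12 15 18 9 27 13-6 6-7 3-5-2-11 6-14 8-14 13-14 0-12-3-7 3-35-7-13 29-11 16-20 27-9 8-16 0-16 16 0z"/><path data-sink="463 229" data-exterior="1" d="M463 96l-14 1-3 20-6 11-27 9-16 20-29 11 7 13 0 14-3 12 3 28-13 14-8 14-6 14 2 11-3 5-6 7-13 7-4 20-5 12 24 12 15 1 5-4-3 7 2 8 20 15 18 4 24-4 14-14 3-20 4-4 19-1z"/><path data-sink="427 463" data-exterior="1" d="M320 339l-10 11-5 11 1 18 12 16 24 4 5 2 5 8 2 10-1 16-2 6-9 10 0 13 122-1-1-95-19 4-7-6-13 12-24 4-18-4-13-8-9-12 1-7-18 0z"/>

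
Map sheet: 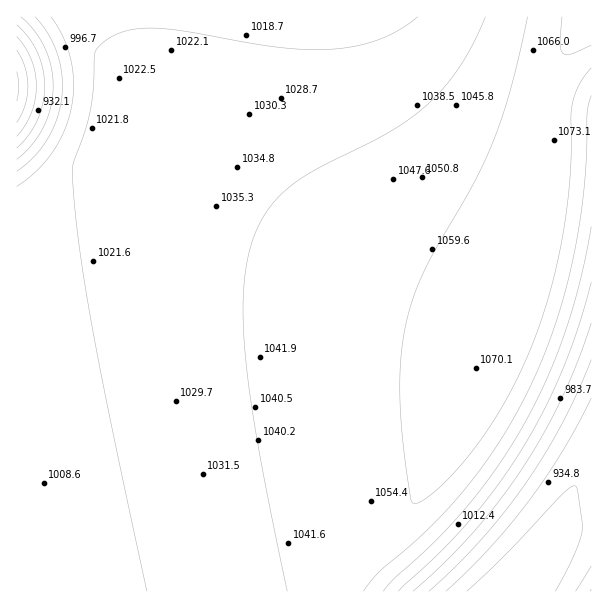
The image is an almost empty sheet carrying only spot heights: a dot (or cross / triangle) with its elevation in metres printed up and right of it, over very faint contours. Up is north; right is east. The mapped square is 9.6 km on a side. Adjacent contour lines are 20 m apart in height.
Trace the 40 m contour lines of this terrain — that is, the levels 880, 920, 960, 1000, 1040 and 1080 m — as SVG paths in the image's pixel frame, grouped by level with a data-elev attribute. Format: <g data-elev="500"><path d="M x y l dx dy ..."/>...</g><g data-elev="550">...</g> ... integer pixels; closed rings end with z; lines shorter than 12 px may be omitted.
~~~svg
<g data-elev="880"><path d="M17 72l2 14-2 15"/></g><g data-elev="920"><path d="M467 591l41-39 55-58 7-7 5-1 3 5 4 32 0 8-9 26-18 34"/><path d="M17 37l8 10 6 12 4 13 1 14-1 13-4 14-6 12-8 11"/></g><g data-elev="960"><path d="M429 591l27-25 25-26 22-27 22-28 19-30 17-30 16-32 14-33"/><path d="M21 17l14 15 10 17 6 19 2 21-3 19-7 20-11 17-15 14"/></g><g data-elev="1000"><path d="M398 591l42-39 27-28 28-35 25-37 23-39 19-42 16-44 13-45"/><path d="M51 17l12 21 8 22 3 24-3 24-7 24-12 21-16 18-19 15"/></g><g data-elev="1040"><path d="M363 591l18-21 32-27 22-21 35-39 36-51 28-54 14-32 10-31 17-64 9-60 2-36 1-41 4-18"/><path d="M485 17l-11 25-13 23-14 19-16 17-18 16-21 14-74 37-26 17-13 11-10 13-9 14-7 16-6 24-3 27-1 31 3 38 13 91 28 141"/></g><g data-elev="1080"><path d="M562 17l-2 27 3 9 3 2 4-1 21-9"/></g>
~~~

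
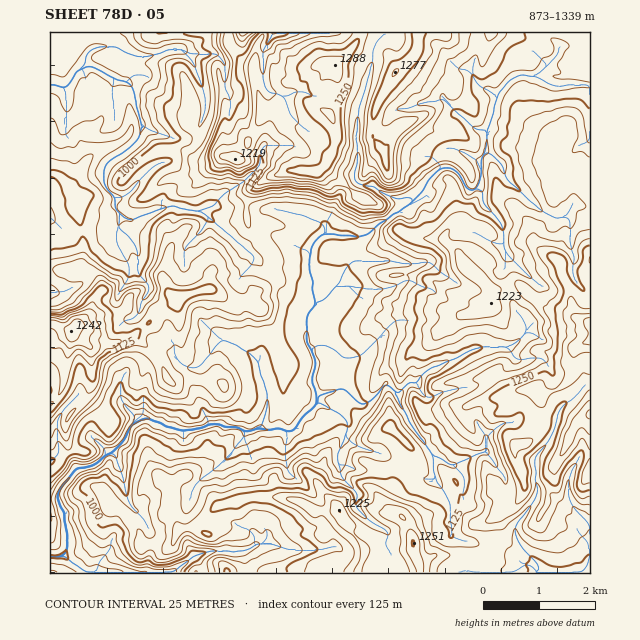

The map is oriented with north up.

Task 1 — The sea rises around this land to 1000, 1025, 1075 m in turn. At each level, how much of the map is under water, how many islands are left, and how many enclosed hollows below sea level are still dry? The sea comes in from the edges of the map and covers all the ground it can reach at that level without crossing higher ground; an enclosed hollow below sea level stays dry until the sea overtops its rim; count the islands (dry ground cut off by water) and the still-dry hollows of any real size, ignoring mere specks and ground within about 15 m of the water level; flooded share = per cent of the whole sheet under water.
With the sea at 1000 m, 19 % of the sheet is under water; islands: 0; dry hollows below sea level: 0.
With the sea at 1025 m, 28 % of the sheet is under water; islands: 0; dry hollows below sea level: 0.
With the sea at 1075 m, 41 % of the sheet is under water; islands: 0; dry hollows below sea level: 0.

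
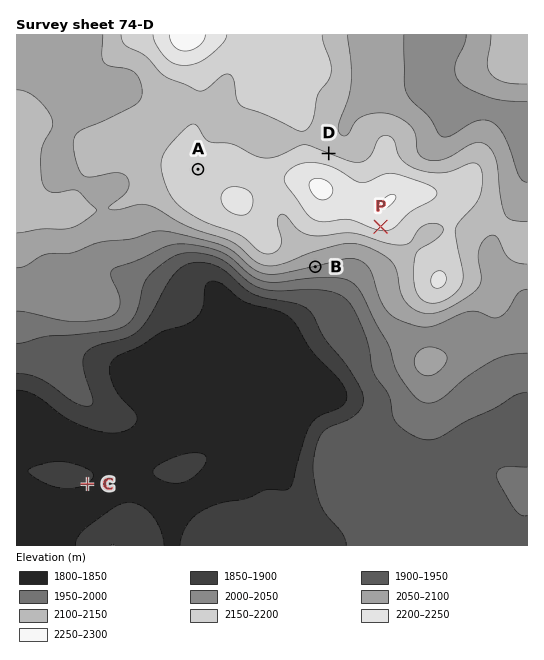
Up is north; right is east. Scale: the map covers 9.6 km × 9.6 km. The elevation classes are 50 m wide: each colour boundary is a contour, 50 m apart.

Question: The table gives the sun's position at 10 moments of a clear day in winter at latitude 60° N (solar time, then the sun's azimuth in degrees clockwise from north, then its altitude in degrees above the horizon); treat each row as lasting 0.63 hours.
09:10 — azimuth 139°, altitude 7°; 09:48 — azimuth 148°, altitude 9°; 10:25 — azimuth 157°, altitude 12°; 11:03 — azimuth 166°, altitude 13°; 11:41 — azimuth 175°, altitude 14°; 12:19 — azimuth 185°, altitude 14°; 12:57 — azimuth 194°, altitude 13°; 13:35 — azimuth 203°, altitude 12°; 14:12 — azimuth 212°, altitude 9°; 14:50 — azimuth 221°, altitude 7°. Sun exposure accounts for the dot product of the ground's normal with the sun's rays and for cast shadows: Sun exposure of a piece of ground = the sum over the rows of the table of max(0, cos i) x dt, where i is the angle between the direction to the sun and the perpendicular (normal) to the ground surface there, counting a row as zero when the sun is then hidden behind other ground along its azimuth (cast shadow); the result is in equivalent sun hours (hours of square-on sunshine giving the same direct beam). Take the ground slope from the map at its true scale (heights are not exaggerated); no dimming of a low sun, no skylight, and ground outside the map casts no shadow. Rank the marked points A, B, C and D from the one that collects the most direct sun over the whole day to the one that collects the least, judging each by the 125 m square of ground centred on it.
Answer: B > C > A > D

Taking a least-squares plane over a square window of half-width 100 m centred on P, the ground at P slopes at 11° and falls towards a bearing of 186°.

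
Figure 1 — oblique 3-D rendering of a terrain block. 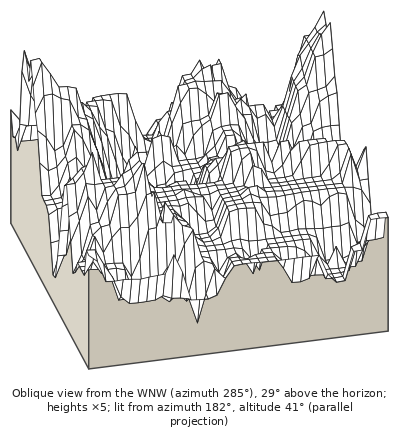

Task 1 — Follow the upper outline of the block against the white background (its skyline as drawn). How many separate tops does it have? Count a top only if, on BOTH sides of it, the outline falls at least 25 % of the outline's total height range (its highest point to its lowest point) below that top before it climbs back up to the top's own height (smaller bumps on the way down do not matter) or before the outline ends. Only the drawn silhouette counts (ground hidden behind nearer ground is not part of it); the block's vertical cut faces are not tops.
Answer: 3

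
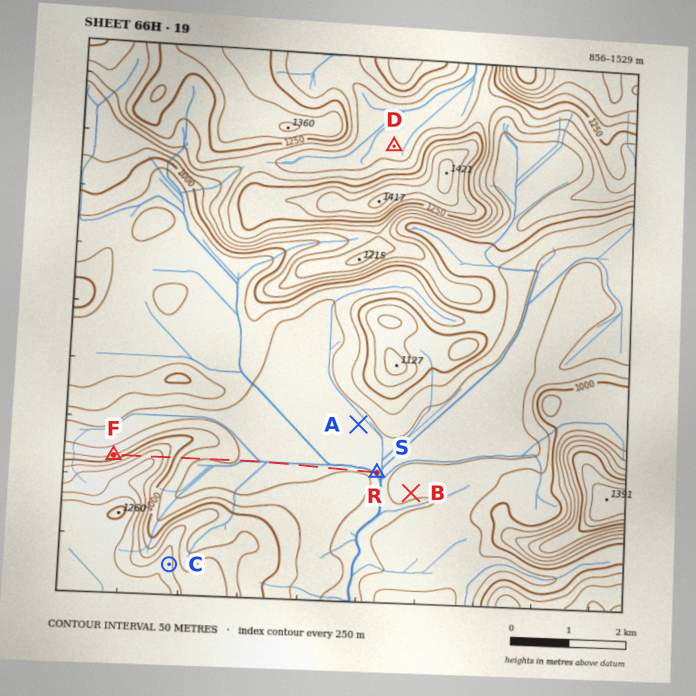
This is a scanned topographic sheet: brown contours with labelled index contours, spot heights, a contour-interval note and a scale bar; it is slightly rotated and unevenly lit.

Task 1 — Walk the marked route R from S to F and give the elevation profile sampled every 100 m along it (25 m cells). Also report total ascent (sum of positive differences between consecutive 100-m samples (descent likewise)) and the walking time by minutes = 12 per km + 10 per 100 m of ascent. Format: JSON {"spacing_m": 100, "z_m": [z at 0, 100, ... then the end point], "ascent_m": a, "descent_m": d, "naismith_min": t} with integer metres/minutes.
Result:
{"spacing_m": 100, "z_m": [897, 898, 899, 899, 899, 899, 898, 897, 897, 897, 897, 897, 897, 897, 897, 897, 897, 897, 897, 897, 897, 897, 897, 897, 900, 905, 905, 903, 901, 900, 901, 908, 921, 946, 983, 1032, 1084, 1125, 1142, 1132, 1101, 1063, 1024, 989, 962, 951], "ascent_m": 254, "descent_m": 200, "naismith_min": 79}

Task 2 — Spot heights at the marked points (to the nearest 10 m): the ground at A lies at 900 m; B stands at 900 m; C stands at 1170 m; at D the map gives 1130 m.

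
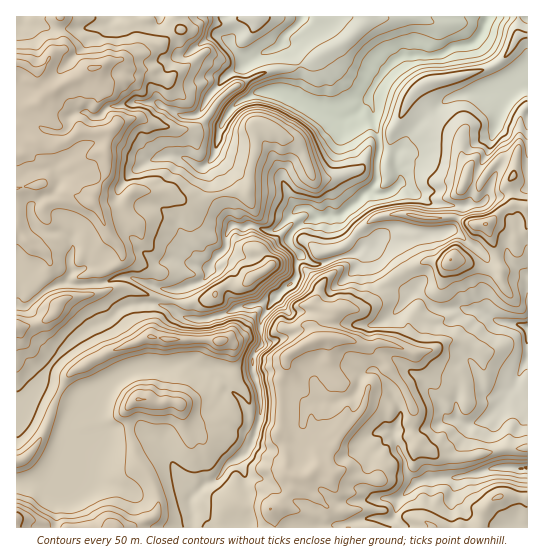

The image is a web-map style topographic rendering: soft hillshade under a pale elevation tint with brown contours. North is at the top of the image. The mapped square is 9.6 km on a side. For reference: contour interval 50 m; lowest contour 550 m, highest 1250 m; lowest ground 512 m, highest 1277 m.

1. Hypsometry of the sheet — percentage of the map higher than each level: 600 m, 97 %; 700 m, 89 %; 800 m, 80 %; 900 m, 67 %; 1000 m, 46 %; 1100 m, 15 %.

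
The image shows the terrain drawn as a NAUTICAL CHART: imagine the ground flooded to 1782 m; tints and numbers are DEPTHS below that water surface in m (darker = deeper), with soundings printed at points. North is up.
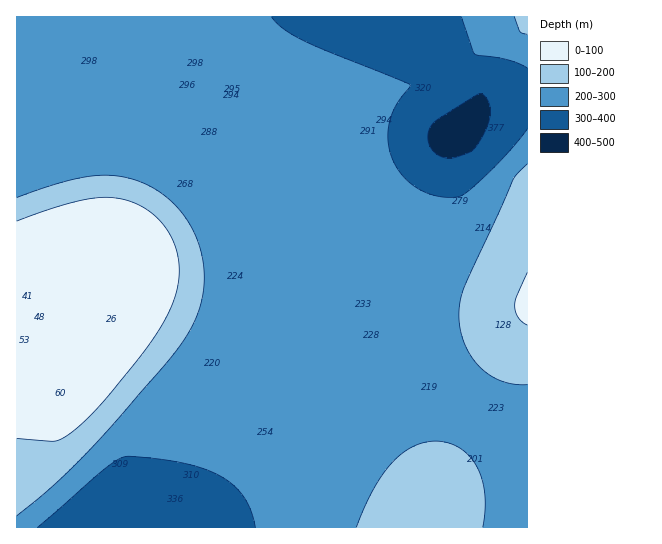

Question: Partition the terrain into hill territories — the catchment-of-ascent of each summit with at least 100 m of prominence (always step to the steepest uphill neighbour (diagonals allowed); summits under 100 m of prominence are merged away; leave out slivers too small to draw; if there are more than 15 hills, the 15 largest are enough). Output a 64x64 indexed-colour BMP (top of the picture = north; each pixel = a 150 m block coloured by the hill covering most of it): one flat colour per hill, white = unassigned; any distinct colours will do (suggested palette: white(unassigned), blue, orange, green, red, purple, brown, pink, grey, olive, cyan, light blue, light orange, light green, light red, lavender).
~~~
<image width="64" height="64" href="data:image/bmp;base64,Qk12CAAAAAAAAHYAAAAoAAAAQAAAAEAAAAABAAQAAAAAAAAIAAATCwAAEwsAABAAAAAAAAAA////ALR3HwAOf/8ALKAsACgn1gC9Z5QAS1aMAMJ34wB/f38AIr28AM++FwDox64AeLv/AIrfmACWmP8A1bDFABEREREREREREREREiIiIiIiIiIiIiIiIiIiIiIiIiIiERERERERERERERERIiIiIiIiIiIiIiIiIiIiIiIiIiIRERERERERERERERESIiIiIiIiIiIiIiIiIiIiIiIiIhEREREREREREREREREiIiIiIiIiIiIiIiIiIiIiIiIiERERERERERERERERERIiIiIiIiIiIiIiIiIiIiIiIiIRERERERERERERERERESIiIiIiIiIiIiIiIiIiIiIiIhEREREREREREREREREREiIiIiIiIiIiIiIiIiIiIiIiERERERERERERERERERERIiIiIiIiIiIiIiIiIiIiIiIRERERERERERERERERERESIiIiIiIiIiIiIiIiIiIiIhEREREREREREREREREREREiIiIiIiIiIiIiIiIiIiIiERERERERERERERERERERERIiIiIiIiIiIiIiIiIiIiIRERERERERERERERERERERESIiIiIiIiIiIiIiIiIiIhEREREREREREREREREREREREiIiIiIiIiIiIiIiIiIiERERERERERERERERERERERERIiIiIiIiIiIiIiIiIiIRERERERERERERERERERERERESIiIiIiIiIiIiIiIiIhEREREREREREREREREREREREREiIiIiIiIiIiIiIiIiERERERERERERERERERERERERERIiIiIiIiIiIiIiIiIREREREREREREREREREREREREREiIiIiIiIiIiIiIiIhERERERERERERERERERERERERERIiIiIiIiIiIiIiIiERERERERERERERERERERERERERESIiIiIiIiIiIiIiIREREREREREREREREREREREREREREiIiIiIiIiIiIiIhERERERERERERERERERERERERERERIiIiIiIiIiIiIiEREREREREREREREREREREREREREREiIiIiIiIiIiIiIRERERERERERERERERERERERERERERIiIiIiIiIiIiIhERERERERERERERERERERERERERERESIiIiIiIiIiIiEREREREREREREREREREREREREREREREiIiIiIiIiIiIRERERERERERERERERERERERERERERESIiIiIiIiIiIhEREREREREREREREREREREREREREREREiIiIiIiIiIiERERERERERERERERERERERERERERERERIiIiIiIiIiIREREREREREREREREREREREREREREREREiIiIiIiIiIhERERERERERERERERERERERERERERERERIiIiIiIiIiEREREREREREREREREREREREREREREREREiIiIiIiIiIRERERERERERERERERERERERERERERERERIiIiIiIiIhERERERERERERERERERERERERERERERERESIiIiIiIiERERERERERERERERERERERERERERERERERIiIiIiIiIRERERERERERERERERERERERERERERERERESIiIiIiIhERERERERERERERERERERERERERERERERERIiIiIiIiERERERERERERERERERERERERERERERERERESIiIiIiIRERERERERERERERERERERERERERERERERERIiIiIiIhERERERERERERERERERERERERERERERERERESIiIiIiERERERERERERERERERERERERERERERERERERIiIiIiIREREREREREREREREREREREREREREREREREREiIiIiIhERERERERERERERERERERERERERERERERERESIiIiIiERERERERERERERERERERERERERERERERERERIiIiIiIREREREREREREREREREREREREREREREREREREiIiIiIhERERERERERERERERERERERERERERERERERESIiIiIiERERERERERERERERERERERERERERERERERERIiIiIiIREREREREREREREREREREREREREREREREREREiIiIiIhERERERERERERERERERERERERERERERERERESIiIiIiERERERERERERERERERERERERERERERERERERESIiIiIREREREREREREREREREREREREREREREREREREREiIiIhERERERERERERERERERERERERERERERERERERERIiIiEREREREREREREREREREREREREREREREREREREREiIiIRERERERERERERERERERERERERERERERERERERETMzIhERERERERERERERERERERERERERERERERERERERMzMzEREREREREREREREREREREREREREREREREREREREzMzMRERERERERERERERERERERERERERERERERERERETMzMxERERERERERERERERERERERERERERERERERERETMzMzERERERERERERERERERERERERERERERERERERERMzMzMRERERERERERERERERERERERERERERERERERERMzMzMxEREREREREREREREREREREREREREREREREREREzMzMzERERERERERERERERERERERERERERERERERERETMzMzMRERERERERERERERERERERERERERERERERERETMzMzMxERERERERERERERERERERERERERERERERERERMzMzMz"/>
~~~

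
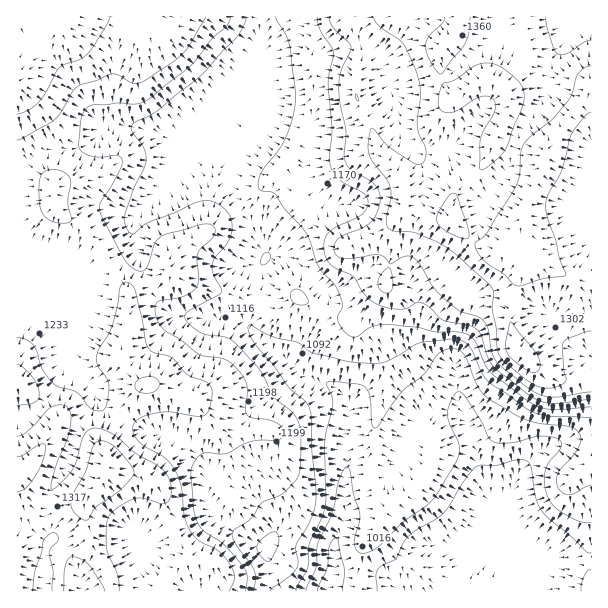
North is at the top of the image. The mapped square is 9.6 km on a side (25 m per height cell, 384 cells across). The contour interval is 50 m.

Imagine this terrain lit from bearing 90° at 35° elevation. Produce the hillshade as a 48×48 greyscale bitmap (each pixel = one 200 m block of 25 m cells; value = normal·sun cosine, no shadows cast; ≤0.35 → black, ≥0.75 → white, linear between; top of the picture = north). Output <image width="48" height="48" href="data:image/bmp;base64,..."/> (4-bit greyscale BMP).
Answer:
<image width="48" height="48" href="data:image/bmp;base64,Qk32BAAAAAAAAHYAAAAoAAAAMAAAADAAAAABAAQAAAAAAIAEAAATCwAAEwsAABAAAAAAAAAAAAAAABEREQAiIiIAMzMzAERERABVVVUAZmZmAHd3dwCIiIgAmZmZAKqqqgC7u7sAzMzMAN3d3QDu7u4A////ALqJqXeriJqYmu/rz/x2i6mZmZmZmZiGVsuJqGi7iImZm+/prv6WiqmZmZmZmZiGZsuYl4q6iHiJrf/Inv+leqmZqZmZiIiHZrqYd5y5iHeazv2onf+UWruqmZmZiIiGVqqYZ625iHnMzcuojP+kOM3KmZmZiIh1VpmXZ725h4vtuqu5iu/WNazLqqmZiIZUZ5mWWLy5h538mJu6md/oRYq7u7qZiGQ1eKqVV6vKiK77iJqpmt/oVnmrzMuph1IlibumRYrLmc/riZmZq9/oV4iKvduph0EVmrzJQ1m7q+/aiZmZq+/YZ5iJrNypmEEViZvbYji8vN25iJmZrP/ZZ5mIm8ypmGMjV2jMgjjdy7upiZmZrf7IZ5mIiruYmYZUNFacpVrdypmYiZmJvv7IZ5qYirqHiZl1RGV7uHq7qZiImpmJzv7JZ5qZmrl2eId2VYdpy5mZqYiJq6maze3JZpqpmqhmZlVnd5mJvJdomZiau7qrvMzKdoqpqpdVUxJXiLu6qoZWiamau7vMy7u5doqqqpZEMAFpmd3amXZWibqqq7zdy6mIh4mqqpQRAAWamd3JiGZoiaupmrzduYiIiImqu4MAAErLqcy5h1WKqau6ms3bl3h3iZqrunEAA5zLqruph2V6uqu6msy5h3d3iaqqqWEABry6qpmZiHVpzLu6mrqHiHd3mZmYd2MACLupmZmZmHZp3cu6mah3iId4iIh3ZmUwObqYiJmZmIZp3bqqmZh3eIiHdmeYZVZjSbqYiImZmYZpy5q7qZqXeJl2VGmoVGh1WKmHiYiZmYd6qHrMyqmGeJhkRHunRoh1V5mImYiZmIiahXrO26mHeHVFZXqWV4ZVZ5mZmoiZmIm7ZHrN26mYdkI3iImGZ2VGiJmaqYiIiIrbZHm8zLqYdjAnmYiHdlVniZmqqYiIiKzaZWiazcqYdkIleIiHZWiHeJmqqYd4mr3Kdmd4vcqHZmZVVEaHVoqWaJq6mXd5q8zKmHd4q6mHZ4h2QhSIZpqXZpu5iHZ5u7u7qYd4moiHeJmHUgOJdpqXZou5iHZ5u7vMuYh4mYeIiIhmUxSJdomYdnq6mHZ5qqvMupiImYZ4iIZFVEaZd3iZhmi7qYeJqpmsy5mIiYdniXQ0VWiZd3Z5l1esqZmZqpiby6mIiId2eXQjVomYeHZYqGasuqqaq5ibupmIiIiGaIUjR5mHeIZXqWabuqqqvKmqqpmIiIiHZ4UiWJl2eIdWq4Z6u6qrzKmaqqmYiIiIZnUiWal1V5l2i6hnmqu8y5mJq7qZmIiIZXUSeqhkRpqWasl2ebu8ypmIrMupmYiIZGUSi6hkRnmYesqGVqu7upmIm8y6mYiIVGYTm5hkR3eJq7qGVaq7qqmImrzMuZmHVGcjipdUWJd5qqqHZpmZmqqIiavdypmHVHhDeYZDWKmJmZqoZpmJmqqIiavNy6mHVXdFeGVUWKqpiJq5d5iImqqYiZrMzMqHZmRGhlZmZ5upiJupiJmImqqYmZq7vduHd1JHdWeHd4qpiKupiA=="/>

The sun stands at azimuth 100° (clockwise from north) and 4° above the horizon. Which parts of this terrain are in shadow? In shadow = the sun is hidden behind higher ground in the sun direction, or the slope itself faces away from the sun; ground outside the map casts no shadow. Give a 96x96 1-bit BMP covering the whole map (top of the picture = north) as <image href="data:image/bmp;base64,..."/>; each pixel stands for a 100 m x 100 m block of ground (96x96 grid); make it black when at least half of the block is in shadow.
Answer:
<image width="96" height="96" href="data:image/bmp;base64,Qk2+BAAAAAAAAD4AAAAoAAAAYAAAAGAAAAABAAEAAAAAAIAEAAATCwAAEwsAAAIAAAAAAAAA////AAAAAAAADgAAAAAPAAAAAD4ADgAAAAAPAAAAAP4AHAAAAAAPAAAAAP4AHAAAAAAPgAAAAP4AAAAAAAAPgAAAAH4AAAAAABAPgAAAAH4AAAAAAAAPgAAAAH4AAAAAAAAPwAAAAHwA4AAAAAAfwAAAAPwB4AAAAAAP4AAAAfwB4AAAAAAP4AAAA/gD4AAAAAAP8AAAB/gHwAAAAAAH8AAAH/AHwAAAAAAH8AAAf+APwAAAAAAH8AAA/+AP4AAAAAAD4AAD/+AP8AAAAAADwAAH/+AP+AAAAAADwAAP/+AP+AAAAAADwAAP/+AH/AAAAAADwAAP//AH/AAAAAADwAAP//gH/gAAAAADwAAP//xD/gAAAAADwAAH//7j/AAAAAADwAAA//7x/AAAAAADwAAAP/75/AAAAAADwAAEB/74eAAAAAAD4AAOAf78OAAAAAAD4AAOAAz8AAAAAAAB4AAOAAB+AAAAAAAB4AAeHAAOAYAAAAAB4AA+/gAAB8AAAAAB8AA//wAAD8AAAAAA8AD//wAAD+AAAAAAIAH//gAAH/AAAAAAAAf//gAAH+AAAAAAAD///AAAP8AAAAAAAP///AAAHwAAAAAAAf//+AAAPwAAAAAAB///8AAAfwAAAAAAD///8AAA/4AAAAAAP///4AAA/4AAAAAAf///4AAAf8AAAAAA////4AAAP8AAAAAD////wAAAH8AAAAAf////wAAAH8AAAAAf////wAAAH8AAAAAf////wAAAD8AAABAP////wAAAD8AAADgH+P//wAAAB8AAADgP+P//wAAAB8AAAHg/+H4/4AAAB8MAAHj/+H4/4AAAAQcAAH//+Px/wAAAAB+AAP//+Pz/AAAAAB+AAP/8AHn+AAAAAD+AAP/8AHv+AAAAAD+AAf/8AD/+AAAAAD+AA//8AD/+AAAAAH+AB//+AB+HAAAAAD+AB///gAcHAAAAAD/AD////B8HgAAAAB/4B////j8HwAAAAAf8B////z8H4AA4AAH4Af///z8H8AB4AAA4Af///x8H8AB4AAAAB////x8H+AB4AAAAD////x8D+AB4AAAAH////x8B+AB4AAAAH////x8A/AB4AAAAH////g4A/AAwAAAAH////ABwfgAAAAAAH///+AD4fgAAAAAAH///8AD8PgAAAAAAH///4AH8PwAAAAAAH///4AH+PwAAAAAAP///4AH+HwAAAAAAf///wDH+H4AAAAAAf///wPh/D8AAAAAAf///wfg/B+AAAAAAf///g/wPg+AAAAAAf///h/wPg/AAAAAAf///B/4HwfgAAAAAf///D/4BgfwAAAAAf///D/4AAf4AAAAAf///H/xgAf4AAAAAf///H/xwAP4AAAAAf///H/x4AP4AAAAAf///H/wYAP4AAAAAP///n/wAAH4AAAAAH///v/wAAD4AAAAAD/////wAAAwAAAAAB/////wAAAAAAAAAA/////4AAAAAAAAAAf/9//4AAAAAAAAAAf/8+D4AAAAAAAAAAf/8+AAAAAA="/>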